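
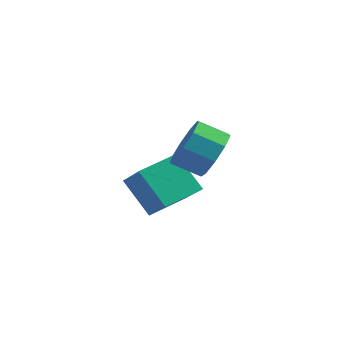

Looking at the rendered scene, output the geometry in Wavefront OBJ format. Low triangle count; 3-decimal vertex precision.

v -3.636 0.441 -2.249
v -2.53 -0.446 -0.97
v -2.809 1.958 -1.913
v -1.703 1.071 -0.633
v -2.357 0.049 -3.627
v -1.251 -0.838 -2.347
v -1.53 1.566 -3.29
v -0.424 0.679 -2.011
v 0.802 -0.955 1
v 1.358 -1.428 1.822
v 0.255 -1.719 2.402
v -0.302 -1.245 1.58
v 1.246 -0.7 1.974
v 0.142 -0.991 2.553
v 0.926 -0.091 1.67
v -0.178 -0.382 2.249
v 0.547 0.114 1.052
v -0.556 -0.177 1.632
v 0.288 -0.181 0.411
v -0.815 -0.472 0.99
v 0.269 -0.838 0.045
v -0.834 -1.129 0.624
v 0.5 -1.55 0.126
v -0.604 -1.841 0.706
v 0.871 -1.983 0.616
v -0.232 -2.274 1.196
v 1.21 -1.935 1.286
v 0.107 -2.226 1.866
f 2 4 1
f 5 2 1
f 1 4 3
f 3 5 1
f 2 8 4
f 6 2 5
f 6 8 2
f 4 8 3
f 7 5 3
f 3 8 7
f 7 6 5
f 8 6 7
f 10 9 13
f 10 13 11
f 11 13 14
f 11 14 12
f 13 9 15
f 13 15 14
f 14 15 16
f 14 16 12
f 15 9 17
f 15 17 16
f 16 17 18
f 16 18 12
f 17 9 19
f 17 19 18
f 18 19 20
f 18 20 12
f 19 9 21
f 19 21 20
f 20 21 22
f 20 22 12
f 21 9 23
f 21 23 22
f 22 23 24
f 22 24 12
f 23 9 25
f 23 25 24
f 24 25 26
f 24 26 12
f 25 9 27
f 25 27 26
f 26 27 28
f 26 28 12
f 27 9 10
f 27 10 28
f 28 10 11
f 28 11 12



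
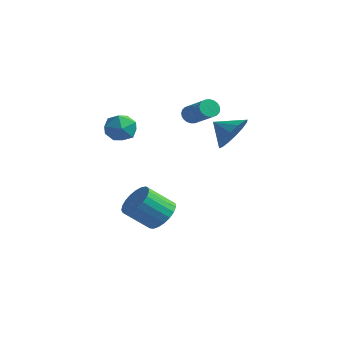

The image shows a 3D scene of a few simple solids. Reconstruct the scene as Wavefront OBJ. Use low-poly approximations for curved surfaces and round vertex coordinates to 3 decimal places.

v -1.549 -1.071 -4.163
v -1.156 -0.58 -3.451
v -1.937 -1.558 -2.345
v -2.331 -2.049 -3.057
v -1.491 -0.381 -3.512
v -2.273 -1.359 -2.406
v -1.837 -0.302 -3.686
v -2.619 -1.279 -2.58
v -2.133 -0.355 -3.942
v -2.914 -1.332 -2.836
v -2.328 -0.532 -4.237
v -3.109 -1.51 -3.131
v -2.388 -0.803 -4.518
v -3.17 -1.78 -3.412
v -2.304 -1.119 -4.738
v -3.085 -2.097 -3.633
v -2.088 -1.428 -4.859
v -2.87 -2.405 -3.753
v -1.78 -1.675 -4.859
v -2.561 -2.652 -3.753
v -1.432 -1.817 -4.739
v -2.213 -2.795 -3.633
v -1.104 -1.831 -4.519
v -1.885 -2.808 -3.413
v -0.853 -1.713 -4.238
v -1.634 -2.69 -3.132
v -0.722 -1.484 -3.944
v -1.504 -2.462 -2.838
v -0.735 -1.184 -3.687
v -1.516 -2.161 -2.581
v -0.888 -0.864 -3.513
v -1.67 -1.842 -2.407
v -1.681 -2.673 1.777
v -1.3 -3.127 2.432
v -2.62 -3.733 1.588
v -2.239 -4.187 2.243
v -2.692 -3.451 2.422
v -2.112 -2.795 2.539
v -1.808 -4.065 1.481
v -1.228 -3.409 1.598
v -1.379 -3.987 2.249
v -1.925 -3.608 2.83
v -1.995 -3.252 1.19
v -2.541 -2.873 1.771
v -2.52 2.237 1.118
v -2.33 1.972 0.675
v -0.871 1.538 1.558
v -1.06 1.803 2.002
v -2.252 2.169 0.643
v -0.793 1.735 1.526
v -2.215 2.377 0.683
v -0.755 1.943 1.566
v -2.224 2.563 0.789
v -0.764 2.129 1.672
v -2.278 2.699 0.945
v -0.818 2.266 1.829
v -2.369 2.766 1.128
v -0.909 2.332 2.011
v -2.482 2.751 1.309
v -1.023 2.318 2.193
v -2.602 2.659 1.462
v -1.143 2.225 2.345
v -2.709 2.502 1.562
v -1.25 2.068 2.445
v -2.787 2.305 1.594
v -1.328 1.871 2.477
v -2.825 2.097 1.554
v -1.365 1.663 2.437
v -2.816 1.911 1.448
v -1.356 1.477 2.331
v -2.762 1.774 1.291
v -1.302 1.341 2.175
v -2.671 1.708 1.109
v -1.211 1.274 1.992
v -2.557 1.722 0.927
v -1.098 1.289 1.811
v -2.437 1.815 0.775
v -0.978 1.381 1.658
v 0.574 1.512 0.817
v 1.073 0.68 1.267
v -0.414 1.248 1.423
v 1.169 1.105 1.608
v 1.105 1.64 1.737
v 0.899 2.141 1.62
v 0.606 2.473 1.287
v 0.305 2.548 0.828
v 0.075 2.345 0.367
v -0.02 1.919 0.025
v 0.044 1.385 -0.104
v 0.25 0.884 0.014
v 0.543 0.552 0.346
v 0.844 0.477 0.805
f 2 1 5
f 2 5 3
f 3 5 6
f 3 6 4
f 5 1 7
f 5 7 6
f 6 7 8
f 6 8 4
f 7 1 9
f 7 9 8
f 8 9 10
f 8 10 4
f 9 1 11
f 9 11 10
f 10 11 12
f 10 12 4
f 11 1 13
f 11 13 12
f 12 13 14
f 12 14 4
f 13 1 15
f 13 15 14
f 14 15 16
f 14 16 4
f 15 1 17
f 15 17 16
f 16 17 18
f 16 18 4
f 17 1 19
f 17 19 18
f 18 19 20
f 18 20 4
f 19 1 21
f 19 21 20
f 20 21 22
f 20 22 4
f 21 1 23
f 21 23 22
f 22 23 24
f 22 24 4
f 23 1 25
f 23 25 24
f 24 25 26
f 24 26 4
f 25 1 27
f 25 27 26
f 26 27 28
f 26 28 4
f 27 1 29
f 27 29 28
f 28 29 30
f 28 30 4
f 29 1 31
f 29 31 30
f 30 31 32
f 30 32 4
f 31 1 2
f 31 2 32
f 32 2 3
f 32 3 4
f 33 44 38
f 33 38 34
f 33 34 40
f 33 40 43
f 33 43 44
f 34 38 42
f 38 44 37
f 44 43 35
f 43 40 39
f 40 34 41
f 36 42 37
f 36 37 35
f 36 35 39
f 36 39 41
f 36 41 42
f 37 42 38
f 35 37 44
f 39 35 43
f 41 39 40
f 42 41 34
f 46 45 49
f 46 49 47
f 47 49 50
f 47 50 48
f 49 45 51
f 49 51 50
f 50 51 52
f 50 52 48
f 51 45 53
f 51 53 52
f 52 53 54
f 52 54 48
f 53 45 55
f 53 55 54
f 54 55 56
f 54 56 48
f 55 45 57
f 55 57 56
f 56 57 58
f 56 58 48
f 57 45 59
f 57 59 58
f 58 59 60
f 58 60 48
f 59 45 61
f 59 61 60
f 60 61 62
f 60 62 48
f 61 45 63
f 61 63 62
f 62 63 64
f 62 64 48
f 63 45 65
f 63 65 64
f 64 65 66
f 64 66 48
f 65 45 67
f 65 67 66
f 66 67 68
f 66 68 48
f 67 45 69
f 67 69 68
f 68 69 70
f 68 70 48
f 69 45 71
f 69 71 70
f 70 71 72
f 70 72 48
f 71 45 73
f 71 73 72
f 72 73 74
f 72 74 48
f 73 45 75
f 73 75 74
f 74 75 76
f 74 76 48
f 75 45 77
f 75 77 76
f 76 77 78
f 76 78 48
f 77 45 46
f 77 46 78
f 78 46 47
f 78 47 48
f 80 79 82
f 80 82 81
f 82 79 83
f 82 83 81
f 83 79 84
f 83 84 81
f 84 79 85
f 84 85 81
f 85 79 86
f 85 86 81
f 86 79 87
f 86 87 81
f 87 79 88
f 87 88 81
f 88 79 89
f 88 89 81
f 89 79 90
f 89 90 81
f 90 79 91
f 90 91 81
f 91 79 92
f 91 92 81
f 92 79 80
f 92 80 81



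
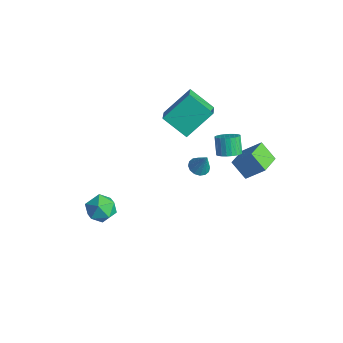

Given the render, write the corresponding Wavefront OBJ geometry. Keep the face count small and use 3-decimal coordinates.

v 3.286 1.673 3.408
v 3.852 1.969 3.67
v 3.279 2.264 4.574
v 2.714 1.967 4.312
v 3.743 2.174 3.534
v 3.17 2.469 4.438
v 3.565 2.303 3.379
v 2.992 2.598 4.282
v 3.344 2.336 3.228
v 2.771 2.631 4.132
v 3.115 2.268 3.105
v 2.542 2.563 4.009
v 2.911 2.109 3.028
v 2.338 2.404 3.932
v 2.765 1.884 3.009
v 2.192 2.179 3.912
v 2.698 1.626 3.05
v 2.125 1.921 3.954
v 2.721 1.376 3.146
v 2.148 1.671 4.05
v 2.83 1.171 3.282
v 2.257 1.466 4.186
v 3.008 1.042 3.438
v 2.435 1.337 4.341
v 3.229 1.009 3.588
v 2.656 1.304 4.492
v 3.458 1.077 3.711
v 2.885 1.372 4.615
v 3.662 1.236 3.788
v 3.089 1.531 4.692
v 3.808 1.461 3.808
v 3.235 1.756 4.711
v 3.875 1.719 3.766
v 3.302 2.014 4.67
v -1.834 2.632 0.53
v -3.143 1.948 1.541
v -1.638 4.279 1.899
v -2.947 3.595 2.91
v -0.753 1.805 1.37
v -2.062 1.121 2.381
v -0.557 3.452 2.739
v -1.866 2.768 3.75
v 0.345 1.864 -0.451
v 0.659 1.322 -0.519
v 0.875 2.016 0.771
v 0.86 1.551 -0.635
v 0.923 1.864 -0.701
v 0.832 2.177 -0.7
v 0.61 2.406 -0.633
v 0.317 2.49 -0.516
v 0.032 2.407 -0.382
v -0.169 2.178 -0.267
v -0.233 1.865 -0.2
v -0.141 1.552 -0.201
v 0.08 1.322 -0.269
v 0.373 1.238 -0.385
v -1.846 -2.515 -2.632
v -1.042 -2.799 -2.132
v -1.938 -3.961 -3.308
v -1.134 -4.245 -2.808
v -1.981 -4.079 -2.327
v -1.925 -3.185 -1.91
v -1.055 -3.575 -3.53
v -0.999 -2.681 -3.113
v -0.554 -3.454 -2.687
v -1.126 -3.766 -1.944
v -1.854 -2.994 -3.496
v -2.426 -3.306 -2.753
v 2.349 2.556 1.285
v 3.123 3.264 2.3
v 1.64 3.791 0.963
v 2.415 4.5 1.978
v 3.245 2.84 0.402
v 4.02 3.549 1.417
v 2.537 4.076 0.08
v 3.311 4.784 1.095
f 2 1 5
f 2 5 3
f 3 5 6
f 3 6 4
f 5 1 7
f 5 7 6
f 6 7 8
f 6 8 4
f 7 1 9
f 7 9 8
f 8 9 10
f 8 10 4
f 9 1 11
f 9 11 10
f 10 11 12
f 10 12 4
f 11 1 13
f 11 13 12
f 12 13 14
f 12 14 4
f 13 1 15
f 13 15 14
f 14 15 16
f 14 16 4
f 15 1 17
f 15 17 16
f 16 17 18
f 16 18 4
f 17 1 19
f 17 19 18
f 18 19 20
f 18 20 4
f 19 1 21
f 19 21 20
f 20 21 22
f 20 22 4
f 21 1 23
f 21 23 22
f 22 23 24
f 22 24 4
f 23 1 25
f 23 25 24
f 24 25 26
f 24 26 4
f 25 1 27
f 25 27 26
f 26 27 28
f 26 28 4
f 27 1 29
f 27 29 28
f 28 29 30
f 28 30 4
f 29 1 31
f 29 31 30
f 30 31 32
f 30 32 4
f 31 1 33
f 31 33 32
f 32 33 34
f 32 34 4
f 33 1 2
f 33 2 34
f 34 2 3
f 34 3 4
f 36 38 35
f 39 36 35
f 35 38 37
f 37 39 35
f 36 42 38
f 40 36 39
f 40 42 36
f 38 42 37
f 41 39 37
f 37 42 41
f 41 40 39
f 42 40 41
f 44 43 46
f 44 46 45
f 46 43 47
f 46 47 45
f 47 43 48
f 47 48 45
f 48 43 49
f 48 49 45
f 49 43 50
f 49 50 45
f 50 43 51
f 50 51 45
f 51 43 52
f 51 52 45
f 52 43 53
f 52 53 45
f 53 43 54
f 53 54 45
f 54 43 55
f 54 55 45
f 55 43 56
f 55 56 45
f 56 43 44
f 56 44 45
f 57 68 62
f 57 62 58
f 57 58 64
f 57 64 67
f 57 67 68
f 58 62 66
f 62 68 61
f 68 67 59
f 67 64 63
f 64 58 65
f 60 66 61
f 60 61 59
f 60 59 63
f 60 63 65
f 60 65 66
f 61 66 62
f 59 61 68
f 63 59 67
f 65 63 64
f 66 65 58
f 70 72 69
f 73 70 69
f 69 72 71
f 71 73 69
f 70 76 72
f 74 70 73
f 74 76 70
f 72 76 71
f 75 73 71
f 71 76 75
f 75 74 73
f 76 74 75



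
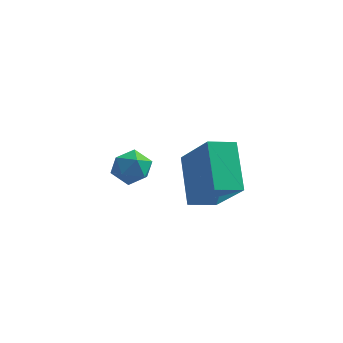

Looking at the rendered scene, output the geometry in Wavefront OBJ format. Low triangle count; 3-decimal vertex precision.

v -2.657 0.131 0.074
v -2.284 0.517 0.562
v -2.496 -0.837 0.718
v -2.123 -0.451 1.206
v -2.837 -0.348 1.131
v -2.937 0.25 0.733
v -1.843 -0.57 0.547
v -1.943 0.028 0.149
v -1.781 0.084 0.855
v -2.396 0.221 1.215
v -2.384 -0.541 0.065
v -2.999 -0.404 0.425
v 1.271 -4.227 2.997
v 0.739 -2.964 4.132
v 0.261 -3.392 1.594
v -0.271 -2.128 2.73
v 2.011 -3.712 2.77
v 1.479 -2.448 3.906
v 1.001 -2.876 1.368
v 0.469 -1.613 2.503
f 1 12 6
f 1 6 2
f 1 2 8
f 1 8 11
f 1 11 12
f 2 6 10
f 6 12 5
f 12 11 3
f 11 8 7
f 8 2 9
f 4 10 5
f 4 5 3
f 4 3 7
f 4 7 9
f 4 9 10
f 5 10 6
f 3 5 12
f 7 3 11
f 9 7 8
f 10 9 2
f 14 16 13
f 17 14 13
f 13 16 15
f 15 17 13
f 14 20 16
f 18 14 17
f 18 20 14
f 16 20 15
f 19 17 15
f 15 20 19
f 19 18 17
f 20 18 19



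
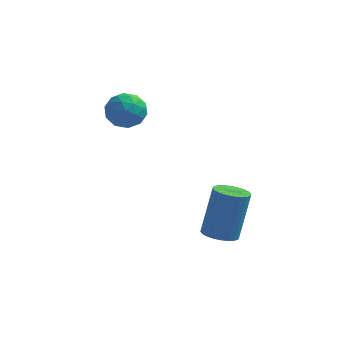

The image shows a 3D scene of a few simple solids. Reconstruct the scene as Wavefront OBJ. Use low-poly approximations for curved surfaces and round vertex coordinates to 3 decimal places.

v 1.966 -1.184 -1.997
v 2.429 -1.76 -1.873
v 2.738 -1.072 0.162
v 2.274 -0.496 0.037
v 2.616 -1.557 -1.97
v 2.925 -0.868 0.065
v 2.704 -1.297 -2.071
v 3.012 -0.608 -0.037
v 2.679 -1.019 -2.161
v 2.987 -0.331 -0.127
v 2.545 -0.767 -2.226
v 2.854 -0.079 -0.192
v 2.324 -0.579 -2.257
v 2.632 0.11 -0.222
v 2.048 -0.482 -2.247
v 2.356 0.207 -0.213
v 1.759 -0.493 -2.2
v 2.068 0.196 -0.166
v 1.502 -0.608 -2.122
v 1.811 0.08 -0.087
v 1.315 -0.812 -2.025
v 1.624 -0.123 0.01
v 1.228 -1.072 -1.923
v 1.536 -0.383 0.111
v 1.253 -1.349 -1.833
v 1.561 -0.661 0.201
v 1.386 -1.601 -1.768
v 1.695 -0.913 0.266
v 1.608 -1.79 -1.738
v 1.916 -1.101 0.297
v 1.884 -1.887 -1.747
v 2.192 -1.198 0.287
v 2.172 -1.876 -1.794
v 2.481 -1.187 0.24
v -2.826 0.865 3.395
v -2.096 1.242 3.689
v -2.064 -0.202 2.871
v -1.334 0.175 3.165
v -1.911 -0.157 3.729
v -2.382 0.502 4.053
v -1.778 0.538 2.507
v -2.249 1.197 2.831
v -1.448 1.04 3.14
v -1.53 0.611 3.895
v -2.63 0.429 2.665
v -2.712 0 3.42
v -2.528 1.147 3.588
v -1.632 -0.107 2.972
v -1.971 -0.302 3.304
v -1.542 -0.081 3.476
v -2.696 0.712 3.802
v -2.267 0.934 3.975
v -2.158 0.112 3.998
v -1.893 0.106 2.585
v -1.464 0.328 2.758
v -2.618 1.121 3.084
v -2.189 1.342 3.256
v -2.002 0.928 2.562
v -1.718 1.25 3.438
v -1.27 0.623 3.13
v -1.531 0.836 2.743
v -1.808 1.224 2.934
v -1.766 0.998 3.882
v -1.318 0.371 3.574
v -1.657 0.175 3.906
v -1.934 0.563 4.096
v -1.386 0.879 3.559
v -2.842 0.669 2.986
v -2.394 0.042 2.678
v -2.226 0.477 2.464
v -2.503 0.865 2.654
v -2.89 0.417 3.43
v -2.442 -0.21 3.122
v -2.352 -0.184 3.626
v -2.629 0.204 3.817
v -2.774 0.161 3.001
f 2 1 5
f 2 5 3
f 3 5 6
f 3 6 4
f 5 1 7
f 5 7 6
f 6 7 8
f 6 8 4
f 7 1 9
f 7 9 8
f 8 9 10
f 8 10 4
f 9 1 11
f 9 11 10
f 10 11 12
f 10 12 4
f 11 1 13
f 11 13 12
f 12 13 14
f 12 14 4
f 13 1 15
f 13 15 14
f 14 15 16
f 14 16 4
f 15 1 17
f 15 17 16
f 16 17 18
f 16 18 4
f 17 1 19
f 17 19 18
f 18 19 20
f 18 20 4
f 19 1 21
f 19 21 20
f 20 21 22
f 20 22 4
f 21 1 23
f 21 23 22
f 22 23 24
f 22 24 4
f 23 1 25
f 23 25 24
f 24 25 26
f 24 26 4
f 25 1 27
f 25 27 26
f 26 27 28
f 26 28 4
f 27 1 29
f 27 29 28
f 28 29 30
f 28 30 4
f 29 1 31
f 29 31 30
f 30 31 32
f 30 32 4
f 31 1 33
f 31 33 32
f 32 33 34
f 32 34 4
f 33 1 2
f 33 2 34
f 34 2 3
f 34 3 4
f 35 72 51
f 72 46 75
f 51 75 40
f 72 75 51
f 35 51 47
f 51 40 52
f 47 52 36
f 51 52 47
f 35 47 56
f 47 36 57
f 56 57 42
f 47 57 56
f 35 56 68
f 56 42 71
f 68 71 45
f 56 71 68
f 35 68 72
f 68 45 76
f 72 76 46
f 68 76 72
f 36 52 63
f 52 40 66
f 63 66 44
f 52 66 63
f 40 75 53
f 75 46 74
f 53 74 39
f 75 74 53
f 46 76 73
f 76 45 69
f 73 69 37
f 76 69 73
f 45 71 70
f 71 42 58
f 70 58 41
f 71 58 70
f 42 57 62
f 57 36 59
f 62 59 43
f 57 59 62
f 38 64 50
f 64 44 65
f 50 65 39
f 64 65 50
f 38 50 48
f 50 39 49
f 48 49 37
f 50 49 48
f 38 48 55
f 48 37 54
f 55 54 41
f 48 54 55
f 38 55 60
f 55 41 61
f 60 61 43
f 55 61 60
f 38 60 64
f 60 43 67
f 64 67 44
f 60 67 64
f 39 65 53
f 65 44 66
f 53 66 40
f 65 66 53
f 37 49 73
f 49 39 74
f 73 74 46
f 49 74 73
f 41 54 70
f 54 37 69
f 70 69 45
f 54 69 70
f 43 61 62
f 61 41 58
f 62 58 42
f 61 58 62
f 44 67 63
f 67 43 59
f 63 59 36
f 67 59 63



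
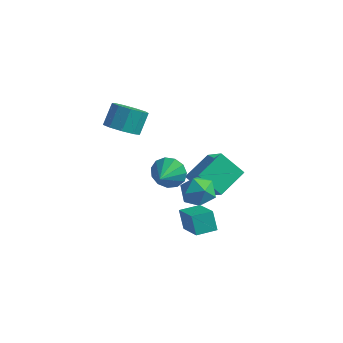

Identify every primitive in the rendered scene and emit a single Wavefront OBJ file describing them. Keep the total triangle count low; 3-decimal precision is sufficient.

v -1.712 -0.787 2.016
v -0.807 -1.079 2.251
v -0.802 -0.205 3.319
v -1.708 0.087 3.084
v -0.778 -0.561 1.827
v -0.773 0.313 2.895
v -1.186 -0.148 1.491
v -1.181 0.726 2.559
v -1.841 -0.034 1.401
v -1.836 0.839 2.469
v -2.435 -0.273 1.599
v -2.43 0.601 2.667
v -2.691 -0.752 1.992
v -2.687 0.122 3.06
v -2.49 -1.247 2.396
v -2.485 -0.373 3.464
v -1.924 -1.527 2.622
v -1.919 -0.653 3.69
v -1.26 -1.461 2.565
v -1.255 -0.587 3.633
v 2.109 0.167 -0.833
v 3.066 -0.002 -0.561
v 2.134 -1.178 -1.759
v 3.091 -1.347 -1.487
v 2.349 -1.448 -0.81
v 2.333 -0.616 -0.238
v 2.867 -0.564 -2.082
v 2.851 0.268 -1.51
v 3.534 -0.454 -1.333
v 3.214 -1 -0.547
v 1.986 -0.18 -1.773
v 1.666 -0.726 -0.987
v 3.997 -3.246 -1.902
v 3.548 -2.922 -0.894
v 2.705 -2.223 -2.807
v 2.257 -1.898 -1.799
v 4.683 -2.362 -1.881
v 4.235 -2.037 -0.873
v 3.392 -1.338 -2.786
v 2.943 -1.014 -1.778
v 2.309 -2.987 2
v 2.909 -2.625 2.595
v 2.531 -4.213 2.52
v 2.446 -2.61 2.827
v 1.939 -2.715 2.797
v 1.55 -2.907 2.513
v 1.401 -3.124 2.067
v 1.541 -3.297 1.599
v 1.924 -3.373 1.258
v 2.43 -3.325 1.153
v 2.897 -3.171 1.316
v 3.177 -2.958 1.697
v 3.181 -2.755 2.174
v 0.172 2.363 -3.301
v 1.44 1.492 -1.992
v 0.583 4.04 -2.583
v 1.851 3.168 -1.274
v 1.449 2.532 -4.426
v 2.717 1.66 -3.117
v 1.86 4.208 -3.708
v 3.128 3.337 -2.399
f 2 1 5
f 2 5 3
f 3 5 6
f 3 6 4
f 5 1 7
f 5 7 6
f 6 7 8
f 6 8 4
f 7 1 9
f 7 9 8
f 8 9 10
f 8 10 4
f 9 1 11
f 9 11 10
f 10 11 12
f 10 12 4
f 11 1 13
f 11 13 12
f 12 13 14
f 12 14 4
f 13 1 15
f 13 15 14
f 14 15 16
f 14 16 4
f 15 1 17
f 15 17 16
f 16 17 18
f 16 18 4
f 17 1 19
f 17 19 18
f 18 19 20
f 18 20 4
f 19 1 2
f 19 2 20
f 20 2 3
f 20 3 4
f 21 32 26
f 21 26 22
f 21 22 28
f 21 28 31
f 21 31 32
f 22 26 30
f 26 32 25
f 32 31 23
f 31 28 27
f 28 22 29
f 24 30 25
f 24 25 23
f 24 23 27
f 24 27 29
f 24 29 30
f 25 30 26
f 23 25 32
f 27 23 31
f 29 27 28
f 30 29 22
f 34 36 33
f 37 34 33
f 33 36 35
f 35 37 33
f 34 40 36
f 38 34 37
f 38 40 34
f 36 40 35
f 39 37 35
f 35 40 39
f 39 38 37
f 40 38 39
f 42 41 44
f 42 44 43
f 44 41 45
f 44 45 43
f 45 41 46
f 45 46 43
f 46 41 47
f 46 47 43
f 47 41 48
f 47 48 43
f 48 41 49
f 48 49 43
f 49 41 50
f 49 50 43
f 50 41 51
f 50 51 43
f 51 41 52
f 51 52 43
f 52 41 53
f 52 53 43
f 53 41 42
f 53 42 43
f 55 57 54
f 58 55 54
f 54 57 56
f 56 58 54
f 55 61 57
f 59 55 58
f 59 61 55
f 57 61 56
f 60 58 56
f 56 61 60
f 60 59 58
f 61 59 60



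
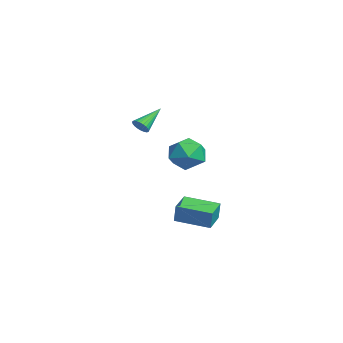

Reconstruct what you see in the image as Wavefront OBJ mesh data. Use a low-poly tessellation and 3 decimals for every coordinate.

v 1.109 2.684 0.666
v 1.962 3.045 -0.145
v 2.538 1.955 1.845
v 3.391 2.316 1.034
v 2.759 3.154 1.676
v 1.876 3.604 0.948
v 2.624 1.396 0.752
v 1.741 1.846 0.024
v 2.898 2.248 -0.091
v 2.981 3.335 0.48
v 1.519 1.665 1.22
v 1.602 2.752 1.791
v 1.652 1.909 -4.4
v 1.887 1.951 -3.213
v 0.447 2.669 -4.188
v 0.682 2.711 -3.001
v 2.738 3.709 -4.679
v 2.973 3.751 -3.492
v 1.533 4.469 -4.467
v 1.768 4.511 -3.28
v 3.284 -0.284 3.467
v 3.638 0.093 3.253
v 2.516 0.984 4.433
v 3.474 0.103 3.11
v 3.281 0.054 3.02
v 3.088 -0.047 2.999
v 2.925 -0.183 3.049
v 2.816 -0.335 3.162
v 2.779 -0.48 3.322
v 2.819 -0.594 3.504
v 2.929 -0.662 3.68
v 3.093 -0.672 3.824
v 3.287 -0.623 3.913
v 3.48 -0.522 3.934
v 3.643 -0.386 3.885
v 3.751 -0.234 3.771
v 3.788 -0.089 3.611
v 3.749 0.025 3.429
f 1 12 6
f 1 6 2
f 1 2 8
f 1 8 11
f 1 11 12
f 2 6 10
f 6 12 5
f 12 11 3
f 11 8 7
f 8 2 9
f 4 10 5
f 4 5 3
f 4 3 7
f 4 7 9
f 4 9 10
f 5 10 6
f 3 5 12
f 7 3 11
f 9 7 8
f 10 9 2
f 14 16 13
f 17 14 13
f 13 16 15
f 15 17 13
f 14 20 16
f 18 14 17
f 18 20 14
f 16 20 15
f 19 17 15
f 15 20 19
f 19 18 17
f 20 18 19
f 22 21 24
f 22 24 23
f 24 21 25
f 24 25 23
f 25 21 26
f 25 26 23
f 26 21 27
f 26 27 23
f 27 21 28
f 27 28 23
f 28 21 29
f 28 29 23
f 29 21 30
f 29 30 23
f 30 21 31
f 30 31 23
f 31 21 32
f 31 32 23
f 32 21 33
f 32 33 23
f 33 21 34
f 33 34 23
f 34 21 35
f 34 35 23
f 35 21 36
f 35 36 23
f 36 21 37
f 36 37 23
f 37 21 38
f 37 38 23
f 38 21 22
f 38 22 23



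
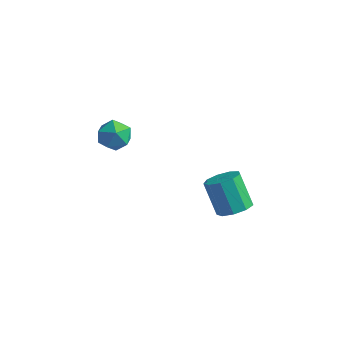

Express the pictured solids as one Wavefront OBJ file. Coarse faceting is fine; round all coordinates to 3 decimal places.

v -4.225 -0.43 4.012
v -3.799 -0.311 3.334
v -3.201 -1.049 4.546
v -2.775 -0.93 3.868
v -2.964 -0.302 4.343
v -3.597 0.08 4.013
v -3.403 -1.44 3.867
v -4.036 -1.058 3.537
v -3.291 -0.935 3.244
v -3.02 -0.232 3.538
v -3.98 -1.128 4.342
v -3.709 -0.425 4.636
v 1.799 -0.414 1.335
v 2.386 -0.647 1.792
v 1.568 -0.22 3.062
v 0.981 0.014 2.605
v 2.45 -0.134 1.661
v 1.632 0.293 2.931
v 2.21 0.248 1.377
v 1.392 0.675 2.647
v 1.777 0.321 1.074
v 0.959 0.748 2.344
v 1.355 0.05 0.893
v 0.536 0.477 2.163
v 1.14 -0.438 0.919
v 0.322 -0.011 2.189
v 1.234 -0.914 1.139
v 0.416 -0.487 2.409
v 1.592 -1.157 1.452
v 0.774 -0.729 2.722
v 2.047 -1.051 1.709
v 1.229 -0.624 2.979
f 1 12 6
f 1 6 2
f 1 2 8
f 1 8 11
f 1 11 12
f 2 6 10
f 6 12 5
f 12 11 3
f 11 8 7
f 8 2 9
f 4 10 5
f 4 5 3
f 4 3 7
f 4 7 9
f 4 9 10
f 5 10 6
f 3 5 12
f 7 3 11
f 9 7 8
f 10 9 2
f 14 13 17
f 14 17 15
f 15 17 18
f 15 18 16
f 17 13 19
f 17 19 18
f 18 19 20
f 18 20 16
f 19 13 21
f 19 21 20
f 20 21 22
f 20 22 16
f 21 13 23
f 21 23 22
f 22 23 24
f 22 24 16
f 23 13 25
f 23 25 24
f 24 25 26
f 24 26 16
f 25 13 27
f 25 27 26
f 26 27 28
f 26 28 16
f 27 13 29
f 27 29 28
f 28 29 30
f 28 30 16
f 29 13 31
f 29 31 30
f 30 31 32
f 30 32 16
f 31 13 14
f 31 14 32
f 32 14 15
f 32 15 16



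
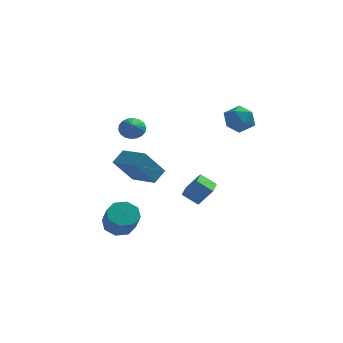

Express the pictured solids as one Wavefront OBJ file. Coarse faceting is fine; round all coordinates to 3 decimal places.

v 3.916 2.975 3.381
v 4.641 3.256 2.627
v 3.319 1.704 2.333
v 4.044 1.985 1.579
v 4.374 1.529 2.504
v 4.743 2.314 3.152
v 3.217 2.646 1.808
v 3.586 3.431 2.456
v 4.209 3.053 1.655
v 4.924 2.362 2.085
v 3.036 2.598 2.875
v 3.751 1.907 3.305
v -0.488 -0.496 -1.8
v -1.494 -1.336 -0.159
v -2.034 0.715 -2.127
v -3.039 -0.126 -0.486
v -0.021 0.286 -1.114
v -1.026 -0.555 0.527
v -1.566 1.496 -1.441
v -2.572 0.656 0.2
v -2.776 4.365 0.587
v -2.418 4.851 1.171
v -2.624 3.475 1.233
v -2.779 4.858 1.267
v -3.14 4.768 1.228
v -3.429 4.598 1.062
v -3.588 4.382 0.802
v -3.587 4.162 0.5
v -3.425 3.983 0.214
v -3.135 3.879 0.003
v -2.774 3.872 -0.093
v -2.413 3.962 -0.054
v -2.124 4.132 0.112
v -1.965 4.348 0.372
v -1.966 4.567 0.674
v -2.128 4.747 0.96
v 1.875 0.618 -3.863
v 0.902 0.624 -3.127
v 1.869 2.018 -3.881
v 0.896 2.023 -3.145
v 2.744 0.637 -2.715
v 1.771 0.642 -1.979
v 2.738 2.036 -2.733
v 1.765 2.042 -1.997
v -2.077 -3.053 -4.089
v -1.435 -3.511 -4.686
v -0.96 -4.486 -3.429
v -1.603 -4.027 -2.831
v -1.129 -2.912 -4.337
v -0.655 -3.887 -3.08
v -1.379 -2.395 -3.843
v -0.905 -3.37 -2.585
v -2.038 -2.264 -3.492
v -1.563 -3.238 -2.235
v -2.72 -2.594 -3.491
v -2.245 -3.569 -2.234
v -3.025 -3.193 -3.84
v -2.551 -4.168 -2.583
v -2.775 -3.71 -4.335
v -2.301 -4.685 -3.077
v -2.117 -3.842 -4.685
v -1.642 -4.816 -3.428
f 1 12 6
f 1 6 2
f 1 2 8
f 1 8 11
f 1 11 12
f 2 6 10
f 6 12 5
f 12 11 3
f 11 8 7
f 8 2 9
f 4 10 5
f 4 5 3
f 4 3 7
f 4 7 9
f 4 9 10
f 5 10 6
f 3 5 12
f 7 3 11
f 9 7 8
f 10 9 2
f 14 16 13
f 17 14 13
f 13 16 15
f 15 17 13
f 14 20 16
f 18 14 17
f 18 20 14
f 16 20 15
f 19 17 15
f 15 20 19
f 19 18 17
f 20 18 19
f 22 21 24
f 22 24 23
f 24 21 25
f 24 25 23
f 25 21 26
f 25 26 23
f 26 21 27
f 26 27 23
f 27 21 28
f 27 28 23
f 28 21 29
f 28 29 23
f 29 21 30
f 29 30 23
f 30 21 31
f 30 31 23
f 31 21 32
f 31 32 23
f 32 21 33
f 32 33 23
f 33 21 34
f 33 34 23
f 34 21 35
f 34 35 23
f 35 21 36
f 35 36 23
f 36 21 22
f 36 22 23
f 38 40 37
f 41 38 37
f 37 40 39
f 39 41 37
f 38 44 40
f 42 38 41
f 42 44 38
f 40 44 39
f 43 41 39
f 39 44 43
f 43 42 41
f 44 42 43
f 46 45 49
f 46 49 47
f 47 49 50
f 47 50 48
f 49 45 51
f 49 51 50
f 50 51 52
f 50 52 48
f 51 45 53
f 51 53 52
f 52 53 54
f 52 54 48
f 53 45 55
f 53 55 54
f 54 55 56
f 54 56 48
f 55 45 57
f 55 57 56
f 56 57 58
f 56 58 48
f 57 45 59
f 57 59 58
f 58 59 60
f 58 60 48
f 59 45 61
f 59 61 60
f 60 61 62
f 60 62 48
f 61 45 46
f 61 46 62
f 62 46 47
f 62 47 48



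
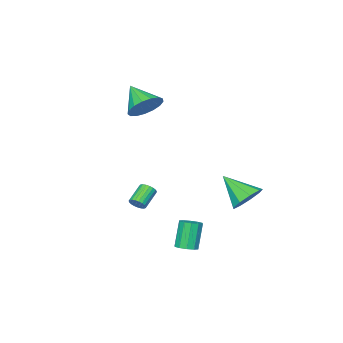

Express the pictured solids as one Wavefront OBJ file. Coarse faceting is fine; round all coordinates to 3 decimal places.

v -0.387 -0.989 -3.219
v -0.126 -0.859 -2.789
v -1.172 -1.141 -2.07
v -1.433 -1.271 -2.501
v -0.216 -0.671 -2.845
v -1.262 -0.953 -2.127
v -0.335 -0.537 -2.967
v -1.381 -0.82 -2.248
v -0.464 -0.482 -3.132
v -1.51 -0.764 -2.413
v -0.579 -0.514 -3.312
v -1.625 -0.797 -2.593
v -0.661 -0.629 -3.476
v -1.707 -0.911 -2.758
v -0.695 -0.806 -3.596
v -1.741 -1.088 -2.877
v -0.677 -1.014 -3.651
v -1.722 -1.296 -2.932
v -0.608 -1.218 -3.631
v -1.654 -1.5 -2.912
v -0.501 -1.382 -3.54
v -1.547 -1.665 -2.821
v -0.374 -1.479 -3.393
v -1.42 -1.761 -2.675
v -0.25 -1.49 -3.217
v -1.296 -1.773 -2.498
v -0.149 -1.415 -3.041
v -1.195 -1.698 -2.322
v -0.09 -1.267 -2.896
v -1.136 -1.549 -2.177
v -0.082 -1.07 -2.806
v -1.127 -1.352 -2.088
v -2.016 -2.08 3.266
v -1.351 -1.621 3.998
v -2.204 -3.54 4.354
v -1.825 -1.455 4.139
v -2.343 -1.432 4.08
v -2.785 -1.558 3.834
v -3.052 -1.803 3.459
v -3.081 -2.111 3.039
v -2.866 -2.413 2.672
v -2.456 -2.638 2.44
v -1.945 -2.735 2.398
v -1.451 -2.683 2.555
v -1.085 -2.492 2.875
v -0.933 -2.207 3.285
v -1.029 -1.892 3.69
v -3.072 4.666 -1.649
v -2.608 5.298 -0.981
v -2.768 3.114 -0.391
v -3.299 5.271 -0.847
v -3.884 4.961 -1.088
v -4.089 4.513 -1.591
v -3.819 4.136 -2.121
v -3.199 4.007 -2.431
v -2.52 4.186 -2.374
v -2.099 4.59 -1.978
v -2.134 5.029 -1.428
v 0.526 3.82 -4.285
v 1.078 3.538 -4.127
v 0.487 3.258 -2.558
v -0.066 3.54 -2.715
v 1.11 3.924 -4.046
v 0.519 3.644 -2.477
v 0.919 4.27 -4.056
v 0.328 3.99 -2.487
v 0.578 4.444 -4.153
v -0.013 4.164 -2.584
v 0.216 4.38 -4.301
v -0.375 4.1 -2.732
v -0.027 4.102 -4.442
v -0.618 3.822 -2.873
v -0.059 3.716 -4.523
v -0.65 3.436 -2.954
v 0.132 3.37 -4.513
v -0.459 3.09 -2.944
v 0.473 3.196 -4.416
v -0.118 2.916 -2.847
v 0.835 3.26 -4.268
v 0.244 2.98 -2.699
f 2 1 5
f 2 5 3
f 3 5 6
f 3 6 4
f 5 1 7
f 5 7 6
f 6 7 8
f 6 8 4
f 7 1 9
f 7 9 8
f 8 9 10
f 8 10 4
f 9 1 11
f 9 11 10
f 10 11 12
f 10 12 4
f 11 1 13
f 11 13 12
f 12 13 14
f 12 14 4
f 13 1 15
f 13 15 14
f 14 15 16
f 14 16 4
f 15 1 17
f 15 17 16
f 16 17 18
f 16 18 4
f 17 1 19
f 17 19 18
f 18 19 20
f 18 20 4
f 19 1 21
f 19 21 20
f 20 21 22
f 20 22 4
f 21 1 23
f 21 23 22
f 22 23 24
f 22 24 4
f 23 1 25
f 23 25 24
f 24 25 26
f 24 26 4
f 25 1 27
f 25 27 26
f 26 27 28
f 26 28 4
f 27 1 29
f 27 29 28
f 28 29 30
f 28 30 4
f 29 1 31
f 29 31 30
f 30 31 32
f 30 32 4
f 31 1 2
f 31 2 32
f 32 2 3
f 32 3 4
f 34 33 36
f 34 36 35
f 36 33 37
f 36 37 35
f 37 33 38
f 37 38 35
f 38 33 39
f 38 39 35
f 39 33 40
f 39 40 35
f 40 33 41
f 40 41 35
f 41 33 42
f 41 42 35
f 42 33 43
f 42 43 35
f 43 33 44
f 43 44 35
f 44 33 45
f 44 45 35
f 45 33 46
f 45 46 35
f 46 33 47
f 46 47 35
f 47 33 34
f 47 34 35
f 49 48 51
f 49 51 50
f 51 48 52
f 51 52 50
f 52 48 53
f 52 53 50
f 53 48 54
f 53 54 50
f 54 48 55
f 54 55 50
f 55 48 56
f 55 56 50
f 56 48 57
f 56 57 50
f 57 48 58
f 57 58 50
f 58 48 49
f 58 49 50
f 60 59 63
f 60 63 61
f 61 63 64
f 61 64 62
f 63 59 65
f 63 65 64
f 64 65 66
f 64 66 62
f 65 59 67
f 65 67 66
f 66 67 68
f 66 68 62
f 67 59 69
f 67 69 68
f 68 69 70
f 68 70 62
f 69 59 71
f 69 71 70
f 70 71 72
f 70 72 62
f 71 59 73
f 71 73 72
f 72 73 74
f 72 74 62
f 73 59 75
f 73 75 74
f 74 75 76
f 74 76 62
f 75 59 77
f 75 77 76
f 76 77 78
f 76 78 62
f 77 59 79
f 77 79 78
f 78 79 80
f 78 80 62
f 79 59 60
f 79 60 80
f 80 60 61
f 80 61 62



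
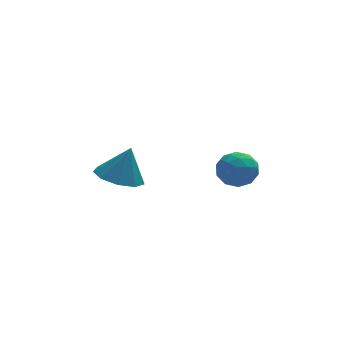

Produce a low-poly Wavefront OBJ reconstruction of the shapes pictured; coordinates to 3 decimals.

v -1.175 1.303 -1.7
v -0.637 2.102 -1.968
v -0.685 1.437 -0.32
v -1.261 2.297 -1.766
v -1.844 2.028 -1.532
v -2.115 1.419 -1.377
v -1.946 0.756 -1.373
v -1.416 0.349 -1.522
v -0.774 0.389 -1.754
v -0.32 0.856 -1.961
v -0.265 1.533 -2.045
v 3.483 1.823 -2.407
v 3.989 1.605 -1.745
v 2.571 0.835 -2.035
v 3.077 0.617 -1.373
v 2.665 1.374 -1.37
v 3.229 1.985 -1.599
v 3.331 0.455 -2.181
v 3.895 1.066 -2.41
v 3.896 0.76 -1.604
v 3.484 1.328 -1.103
v 3.076 1.112 -2.677
v 2.664 1.68 -2.176
v 3.816 1.801 -2.109
v 2.744 0.639 -1.671
v 2.502 1.084 -1.67
v 2.8 0.956 -1.28
v 3.369 2.024 -2.023
v 3.667 1.896 -1.634
v 2.889 1.76 -1.413
v 2.893 0.544 -2.146
v 3.191 0.416 -1.757
v 3.76 1.484 -2.5
v 4.058 1.356 -2.11
v 3.671 0.68 -2.367
v 4.059 1.176 -1.637
v 3.523 0.595 -1.418
v 3.672 0.5 -1.893
v 4.003 0.859 -2.028
v 3.817 1.51 -1.342
v 3.281 0.929 -1.123
v 3.039 1.374 -1.122
v 3.37 1.733 -1.257
v 3.762 1.013 -1.26
v 3.279 1.511 -2.657
v 2.743 0.93 -2.438
v 3.19 0.707 -2.523
v 3.521 1.066 -2.658
v 3.037 1.845 -2.362
v 2.501 1.264 -2.143
v 2.557 1.581 -1.752
v 2.888 1.94 -1.887
v 2.798 1.427 -2.52
f 2 1 4
f 2 4 3
f 4 1 5
f 4 5 3
f 5 1 6
f 5 6 3
f 6 1 7
f 6 7 3
f 7 1 8
f 7 8 3
f 8 1 9
f 8 9 3
f 9 1 10
f 9 10 3
f 10 1 11
f 10 11 3
f 11 1 2
f 11 2 3
f 12 49 28
f 49 23 52
f 28 52 17
f 49 52 28
f 12 28 24
f 28 17 29
f 24 29 13
f 28 29 24
f 12 24 33
f 24 13 34
f 33 34 19
f 24 34 33
f 12 33 45
f 33 19 48
f 45 48 22
f 33 48 45
f 12 45 49
f 45 22 53
f 49 53 23
f 45 53 49
f 13 29 40
f 29 17 43
f 40 43 21
f 29 43 40
f 17 52 30
f 52 23 51
f 30 51 16
f 52 51 30
f 23 53 50
f 53 22 46
f 50 46 14
f 53 46 50
f 22 48 47
f 48 19 35
f 47 35 18
f 48 35 47
f 19 34 39
f 34 13 36
f 39 36 20
f 34 36 39
f 15 41 27
f 41 21 42
f 27 42 16
f 41 42 27
f 15 27 25
f 27 16 26
f 25 26 14
f 27 26 25
f 15 25 32
f 25 14 31
f 32 31 18
f 25 31 32
f 15 32 37
f 32 18 38
f 37 38 20
f 32 38 37
f 15 37 41
f 37 20 44
f 41 44 21
f 37 44 41
f 16 42 30
f 42 21 43
f 30 43 17
f 42 43 30
f 14 26 50
f 26 16 51
f 50 51 23
f 26 51 50
f 18 31 47
f 31 14 46
f 47 46 22
f 31 46 47
f 20 38 39
f 38 18 35
f 39 35 19
f 38 35 39
f 21 44 40
f 44 20 36
f 40 36 13
f 44 36 40



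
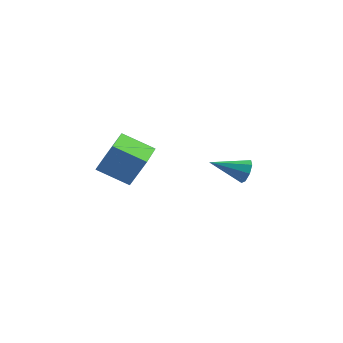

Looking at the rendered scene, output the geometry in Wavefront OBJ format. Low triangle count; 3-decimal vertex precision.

v -4.205 2.046 -1.392
v -3.363 2.278 0.362
v -4.489 3.831 -1.491
v -3.647 4.063 0.263
v -2.453 2.277 -2.263
v -1.611 2.509 -0.509
v -2.737 4.062 -2.362
v -1.895 4.294 -0.608
v 3.469 2.926 -0.252
v 3.813 2.785 0.376
v 1.831 2.154 0.472
v 3.574 3.289 0.372
v 3.273 3.581 0.002
v 3.087 3.489 -0.516
v 3.125 3.067 -0.88
v 3.364 2.562 -0.876
v 3.665 2.27 -0.507
v 3.851 2.362 0.012
f 2 4 1
f 5 2 1
f 1 4 3
f 3 5 1
f 2 8 4
f 6 2 5
f 6 8 2
f 4 8 3
f 7 5 3
f 3 8 7
f 7 6 5
f 8 6 7
f 10 9 12
f 10 12 11
f 12 9 13
f 12 13 11
f 13 9 14
f 13 14 11
f 14 9 15
f 14 15 11
f 15 9 16
f 15 16 11
f 16 9 17
f 16 17 11
f 17 9 18
f 17 18 11
f 18 9 10
f 18 10 11



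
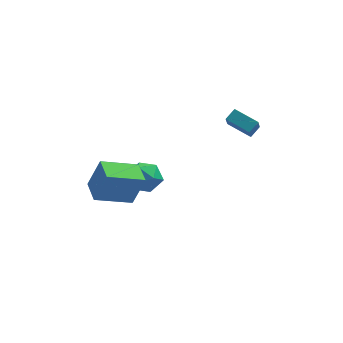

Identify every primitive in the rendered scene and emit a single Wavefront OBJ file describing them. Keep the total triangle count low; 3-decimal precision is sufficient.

v -3.946 -4.474 1.171
v -3.269 -4.427 2.967
v -4.376 -3.106 1.297
v -3.698 -3.058 3.093
v -2.022 -3.802 0.427
v -1.344 -3.754 2.223
v -2.451 -2.433 0.553
v -1.774 -2.386 2.349
v 2.762 3.93 0.911
v 2.666 3.158 1.89
v 3.239 4.45 1.368
v 3.142 3.678 2.346
v 4.058 3.162 0.434
v 3.961 2.39 1.412
v 4.534 3.682 0.89
v 4.438 2.91 1.869
v -1.038 1.426 -0.71
v -0.625 1.05 -1.663
v -2.695 1.15 -1.317
v -2.282 0.774 -2.27
v -2.156 0.186 -1.344
v -1.132 0.357 -0.968
v -2.188 1.843 -2.012
v -1.164 2.014 -1.636
v -1.336 1.308 -2.467
v -1.317 0.284 -2.054
v -2.003 1.916 -0.926
v -1.984 0.892 -0.513
f 2 4 1
f 5 2 1
f 1 4 3
f 3 5 1
f 2 8 4
f 6 2 5
f 6 8 2
f 4 8 3
f 7 5 3
f 3 8 7
f 7 6 5
f 8 6 7
f 10 12 9
f 13 10 9
f 9 12 11
f 11 13 9
f 10 16 12
f 14 10 13
f 14 16 10
f 12 16 11
f 15 13 11
f 11 16 15
f 15 14 13
f 16 14 15
f 17 28 22
f 17 22 18
f 17 18 24
f 17 24 27
f 17 27 28
f 18 22 26
f 22 28 21
f 28 27 19
f 27 24 23
f 24 18 25
f 20 26 21
f 20 21 19
f 20 19 23
f 20 23 25
f 20 25 26
f 21 26 22
f 19 21 28
f 23 19 27
f 25 23 24
f 26 25 18



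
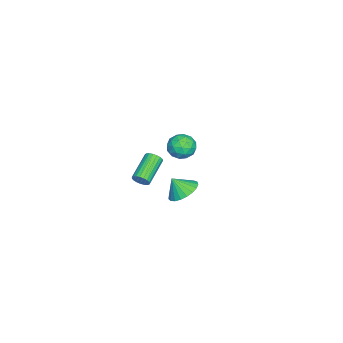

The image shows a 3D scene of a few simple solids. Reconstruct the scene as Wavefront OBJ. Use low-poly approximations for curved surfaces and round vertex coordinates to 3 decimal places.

v 3.915 2.394 -0.738
v 4.733 2.803 -0.484
v 3.945 1.766 0.178
v 4.467 3.04 -0.313
v 4.105 3.164 -0.216
v 3.71 3.156 -0.209
v 3.351 3.015 -0.293
v 3.089 2.767 -0.454
v 2.97 2.455 -0.664
v 3.014 2.132 -0.887
v 3.214 1.854 -1.084
v 3.535 1.669 -1.221
v 3.922 1.61 -1.275
v 4.308 1.686 -1.235
v 4.625 1.885 -1.11
v 4.82 2.171 -0.92
v 4.858 2.496 -0.699
v -4.394 0.537 -2.967
v -3.879 1.236 -2.648
v -3.161 -0.296 -3.132
v -2.646 0.403 -2.813
v -3.221 -0.046 -2.243
v -3.983 0.469 -2.141
v -3.057 0.471 -3.639
v -3.819 0.986 -3.537
v -3.053 1.195 -3.063
v -3.154 0.876 -2.201
v -3.886 0.064 -3.579
v -3.987 -0.255 -2.717
v -4.245 0.96 -2.794
v -2.795 -0.02 -2.986
v -3.133 -0.284 -2.652
v -2.83 0.128 -2.464
v -4.306 0.509 -2.496
v -4.003 0.92 -2.308
v -3.616 0.166 -2.07
v -3.037 0.02 -3.472
v -2.734 0.431 -3.284
v -4.21 0.812 -3.316
v -3.907 1.224 -3.128
v -3.424 0.774 -3.71
v -3.456 1.347 -2.85
v -2.732 0.857 -2.946
v -2.973 0.897 -3.432
v -3.421 1.199 -3.372
v -3.516 1.159 -2.343
v -2.791 0.669 -2.439
v -3.129 0.406 -2.104
v -3.577 0.708 -2.045
v -3.03 1.135 -2.587
v -4.249 0.271 -3.341
v -3.524 -0.219 -3.437
v -3.463 0.232 -3.735
v -3.911 0.534 -3.676
v -4.308 0.083 -2.834
v -3.584 -0.407 -2.93
v -3.619 -0.259 -2.408
v -4.067 0.043 -2.348
v -4.01 -0.195 -3.193
v 1.949 -0.472 -1.936
v 2.2 -0.243 -1.517
v 0.583 0.081 -0.724
v 0.331 -0.148 -1.144
v 2.168 -0.068 -1.653
v 0.551 0.256 -0.861
v 2.099 0.037 -1.839
v 0.481 0.362 -1.046
v 2.003 0.055 -2.041
v 0.386 0.379 -1.249
v 1.898 -0.019 -2.225
v 0.28 0.305 -1.433
v 1.802 -0.171 -2.36
v 0.184 0.153 -1.567
v 1.731 -0.375 -2.421
v 0.113 -0.051 -1.628
v 1.698 -0.596 -2.398
v 0.08 -0.272 -1.605
v 1.708 -0.795 -2.295
v 0.091 -0.471 -1.503
v 1.76 -0.939 -2.131
v 0.142 -0.615 -1.338
v 1.844 -1.002 -1.932
v 0.227 -0.678 -1.14
v 1.947 -0.973 -1.735
v 0.33 -0.649 -0.942
v 2.05 -0.858 -1.572
v 0.433 -0.534 -0.78
v 2.135 -0.676 -1.472
v 0.518 -0.351 -0.68
v 2.188 -0.458 -1.453
v 0.571 -0.134 -0.66
f 2 1 4
f 2 4 3
f 4 1 5
f 4 5 3
f 5 1 6
f 5 6 3
f 6 1 7
f 6 7 3
f 7 1 8
f 7 8 3
f 8 1 9
f 8 9 3
f 9 1 10
f 9 10 3
f 10 1 11
f 10 11 3
f 11 1 12
f 11 12 3
f 12 1 13
f 12 13 3
f 13 1 14
f 13 14 3
f 14 1 15
f 14 15 3
f 15 1 16
f 15 16 3
f 16 1 17
f 16 17 3
f 17 1 2
f 17 2 3
f 18 55 34
f 55 29 58
f 34 58 23
f 55 58 34
f 18 34 30
f 34 23 35
f 30 35 19
f 34 35 30
f 18 30 39
f 30 19 40
f 39 40 25
f 30 40 39
f 18 39 51
f 39 25 54
f 51 54 28
f 39 54 51
f 18 51 55
f 51 28 59
f 55 59 29
f 51 59 55
f 19 35 46
f 35 23 49
f 46 49 27
f 35 49 46
f 23 58 36
f 58 29 57
f 36 57 22
f 58 57 36
f 29 59 56
f 59 28 52
f 56 52 20
f 59 52 56
f 28 54 53
f 54 25 41
f 53 41 24
f 54 41 53
f 25 40 45
f 40 19 42
f 45 42 26
f 40 42 45
f 21 47 33
f 47 27 48
f 33 48 22
f 47 48 33
f 21 33 31
f 33 22 32
f 31 32 20
f 33 32 31
f 21 31 38
f 31 20 37
f 38 37 24
f 31 37 38
f 21 38 43
f 38 24 44
f 43 44 26
f 38 44 43
f 21 43 47
f 43 26 50
f 47 50 27
f 43 50 47
f 22 48 36
f 48 27 49
f 36 49 23
f 48 49 36
f 20 32 56
f 32 22 57
f 56 57 29
f 32 57 56
f 24 37 53
f 37 20 52
f 53 52 28
f 37 52 53
f 26 44 45
f 44 24 41
f 45 41 25
f 44 41 45
f 27 50 46
f 50 26 42
f 46 42 19
f 50 42 46
f 61 60 64
f 61 64 62
f 62 64 65
f 62 65 63
f 64 60 66
f 64 66 65
f 65 66 67
f 65 67 63
f 66 60 68
f 66 68 67
f 67 68 69
f 67 69 63
f 68 60 70
f 68 70 69
f 69 70 71
f 69 71 63
f 70 60 72
f 70 72 71
f 71 72 73
f 71 73 63
f 72 60 74
f 72 74 73
f 73 74 75
f 73 75 63
f 74 60 76
f 74 76 75
f 75 76 77
f 75 77 63
f 76 60 78
f 76 78 77
f 77 78 79
f 77 79 63
f 78 60 80
f 78 80 79
f 79 80 81
f 79 81 63
f 80 60 82
f 80 82 81
f 81 82 83
f 81 83 63
f 82 60 84
f 82 84 83
f 83 84 85
f 83 85 63
f 84 60 86
f 84 86 85
f 85 86 87
f 85 87 63
f 86 60 88
f 86 88 87
f 87 88 89
f 87 89 63
f 88 60 90
f 88 90 89
f 89 90 91
f 89 91 63
f 90 60 61
f 90 61 91
f 91 61 62
f 91 62 63



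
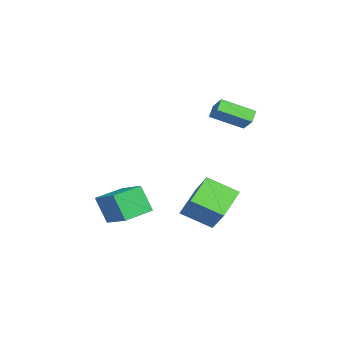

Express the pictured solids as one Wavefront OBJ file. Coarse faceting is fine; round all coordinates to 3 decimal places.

v 2.345 -0.464 -3.485
v 0.784 0.436 -2.387
v 2.679 1.291 -4.449
v 1.118 2.191 -3.351
v 3.702 0.089 -2.009
v 2.141 0.989 -0.911
v 4.036 1.844 -2.973
v 2.475 2.744 -1.875
v 0.308 1.379 3.706
v 1.087 1.789 4.461
v 0.208 3.247 2.797
v 0.987 3.657 3.552
v 0.973 1.143 3.148
v 1.752 1.553 3.903
v 0.873 3.011 2.239
v 1.652 3.421 2.994
v 2.173 -2.902 -3.491
v 1.75 -3.535 -1.849
v 3.634 -1.899 -2.728
v 3.212 -2.532 -1.086
v 3.288 -4.328 -3.754
v 2.866 -4.961 -2.112
v 4.75 -3.325 -2.991
v 4.327 -3.958 -1.349
f 2 4 1
f 5 2 1
f 1 4 3
f 3 5 1
f 2 8 4
f 6 2 5
f 6 8 2
f 4 8 3
f 7 5 3
f 3 8 7
f 7 6 5
f 8 6 7
f 10 12 9
f 13 10 9
f 9 12 11
f 11 13 9
f 10 16 12
f 14 10 13
f 14 16 10
f 12 16 11
f 15 13 11
f 11 16 15
f 15 14 13
f 16 14 15
f 18 20 17
f 21 18 17
f 17 20 19
f 19 21 17
f 18 24 20
f 22 18 21
f 22 24 18
f 20 24 19
f 23 21 19
f 19 24 23
f 23 22 21
f 24 22 23



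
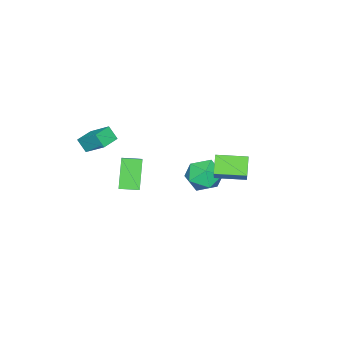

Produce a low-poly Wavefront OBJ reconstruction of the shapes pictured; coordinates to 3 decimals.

v -2.977 1.139 -3.175
v -1.911 1.309 -2.563
v -3.389 -0.449 -2.017
v -2.323 -0.279 -1.405
v -3.248 0.539 -1.279
v -2.993 1.52 -1.994
v -2.307 -0.66 -2.586
v -2.052 0.321 -3.301
v -1.497 0.197 -2.199
v -2.079 0.938 -1.391
v -3.221 -0.078 -3.189
v -3.803 0.663 -2.381
v -0.263 2.642 -0.21
v -1.07 2.213 0.701
v -1.159 4.201 -0.27
v -1.966 3.773 0.641
v 0.746 3.267 0.979
v -0.061 2.839 1.89
v -0.15 4.827 0.919
v -0.957 4.398 1.83
v -0.409 -3.928 -3.804
v -1.481 -4.471 -2.046
v -1.055 -2.932 -3.891
v -2.127 -3.475 -2.132
v 0.787 -3.065 -2.808
v -0.285 -3.608 -1.049
v 0.141 -2.069 -2.894
v -0.931 -2.612 -1.136
v 2.146 -3.342 1.688
v 2.151 -3.905 2.477
v 2.209 -2.04 2.616
v 2.215 -2.604 3.405
v 3.325 -3.376 1.655
v 3.331 -3.94 2.444
v 3.389 -2.075 2.583
v 3.394 -2.638 3.372
f 1 12 6
f 1 6 2
f 1 2 8
f 1 8 11
f 1 11 12
f 2 6 10
f 6 12 5
f 12 11 3
f 11 8 7
f 8 2 9
f 4 10 5
f 4 5 3
f 4 3 7
f 4 7 9
f 4 9 10
f 5 10 6
f 3 5 12
f 7 3 11
f 9 7 8
f 10 9 2
f 14 16 13
f 17 14 13
f 13 16 15
f 15 17 13
f 14 20 16
f 18 14 17
f 18 20 14
f 16 20 15
f 19 17 15
f 15 20 19
f 19 18 17
f 20 18 19
f 22 24 21
f 25 22 21
f 21 24 23
f 23 25 21
f 22 28 24
f 26 22 25
f 26 28 22
f 24 28 23
f 27 25 23
f 23 28 27
f 27 26 25
f 28 26 27
f 30 32 29
f 33 30 29
f 29 32 31
f 31 33 29
f 30 36 32
f 34 30 33
f 34 36 30
f 32 36 31
f 35 33 31
f 31 36 35
f 35 34 33
f 36 34 35



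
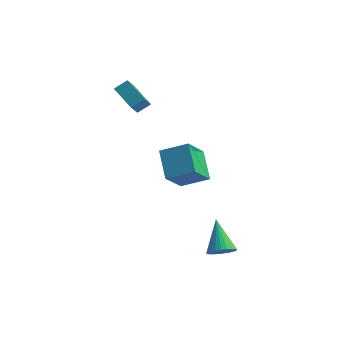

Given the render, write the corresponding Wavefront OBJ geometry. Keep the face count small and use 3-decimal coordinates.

v -4.614 1.381 3.109
v -4.637 0.458 4.107
v -4.03 1.878 3.58
v -4.053 0.955 4.579
v -3.367 0.585 2.401
v -3.39 -0.338 3.4
v -2.783 1.082 2.873
v -2.806 0.159 3.871
v -0.9 -1.95 -0.607
v -1.724 -0.591 0.489
v -0.549 -0.474 -2.173
v -1.372 0.884 -1.077
v 0.612 -1.584 0.077
v -0.211 -0.226 1.173
v 0.964 -0.109 -1.489
v 0.14 1.25 -0.393
v 3.02 -4.419 -3.633
v 3.442 -3.835 -3.979
v 2.26 -3.061 -2.267
v 3.175 -3.821 -4.141
v 2.885 -3.899 -4.225
v 2.615 -4.056 -4.219
v 2.407 -4.268 -4.124
v 2.292 -4.503 -3.954
v 2.288 -4.725 -3.735
v 2.395 -4.901 -3.5
v 2.597 -5.004 -3.286
v 2.864 -5.017 -3.124
v 3.154 -4.939 -3.04
v 3.424 -4.783 -3.046
v 3.632 -4.571 -3.141
v 3.747 -4.335 -3.311
v 3.752 -4.113 -3.53
v 3.644 -3.937 -3.765
f 2 4 1
f 5 2 1
f 1 4 3
f 3 5 1
f 2 8 4
f 6 2 5
f 6 8 2
f 4 8 3
f 7 5 3
f 3 8 7
f 7 6 5
f 8 6 7
f 10 12 9
f 13 10 9
f 9 12 11
f 11 13 9
f 10 16 12
f 14 10 13
f 14 16 10
f 12 16 11
f 15 13 11
f 11 16 15
f 15 14 13
f 16 14 15
f 18 17 20
f 18 20 19
f 20 17 21
f 20 21 19
f 21 17 22
f 21 22 19
f 22 17 23
f 22 23 19
f 23 17 24
f 23 24 19
f 24 17 25
f 24 25 19
f 25 17 26
f 25 26 19
f 26 17 27
f 26 27 19
f 27 17 28
f 27 28 19
f 28 17 29
f 28 29 19
f 29 17 30
f 29 30 19
f 30 17 31
f 30 31 19
f 31 17 32
f 31 32 19
f 32 17 33
f 32 33 19
f 33 17 34
f 33 34 19
f 34 17 18
f 34 18 19



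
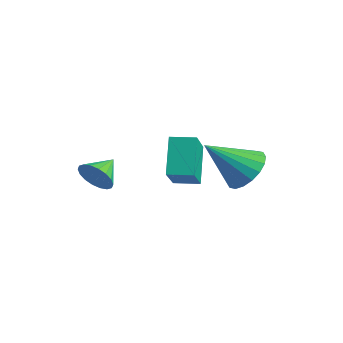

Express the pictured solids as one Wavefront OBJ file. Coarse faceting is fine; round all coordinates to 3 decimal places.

v -3.748 0.587 -3.411
v -3.325 0.445 -2.723
v -4.072 1.673 -2.989
v -3.077 0.603 -2.94
v -2.963 0.758 -3.25
v -3.004 0.878 -3.592
v -3.192 0.941 -3.898
v -3.491 0.934 -4.108
v -3.841 0.858 -4.18
v -4.172 0.728 -4.099
v -4.419 0.57 -3.882
v -4.534 0.415 -3.572
v -4.493 0.295 -3.23
v -4.305 0.232 -2.924
v -4.006 0.239 -2.714
v -3.656 0.315 -2.643
v 0.812 4.226 -2.213
v 1.729 3.738 -2.166
v 0.008 2.854 -0.767
v 1.768 4.062 -1.838
v 1.617 4.418 -1.583
v 1.307 4.736 -1.454
v 0.899 4.953 -1.475
v 0.474 5.027 -1.642
v 0.115 4.941 -1.922
v -0.105 4.714 -2.26
v -0.144 4.391 -2.589
v 0.007 4.035 -2.843
v 0.317 3.716 -2.972
v 0.725 3.499 -2.952
v 1.151 3.426 -2.785
v 1.509 3.511 -2.504
v -3.441 4.232 -2.872
v -2.399 3.081 -1.473
v -2.676 4.978 -2.829
v -1.633 3.827 -1.43
v -2.547 3.393 -4.23
v -1.504 2.242 -2.831
v -1.781 4.139 -4.187
v -0.739 2.988 -2.788
f 2 1 4
f 2 4 3
f 4 1 5
f 4 5 3
f 5 1 6
f 5 6 3
f 6 1 7
f 6 7 3
f 7 1 8
f 7 8 3
f 8 1 9
f 8 9 3
f 9 1 10
f 9 10 3
f 10 1 11
f 10 11 3
f 11 1 12
f 11 12 3
f 12 1 13
f 12 13 3
f 13 1 14
f 13 14 3
f 14 1 15
f 14 15 3
f 15 1 16
f 15 16 3
f 16 1 2
f 16 2 3
f 18 17 20
f 18 20 19
f 20 17 21
f 20 21 19
f 21 17 22
f 21 22 19
f 22 17 23
f 22 23 19
f 23 17 24
f 23 24 19
f 24 17 25
f 24 25 19
f 25 17 26
f 25 26 19
f 26 17 27
f 26 27 19
f 27 17 28
f 27 28 19
f 28 17 29
f 28 29 19
f 29 17 30
f 29 30 19
f 30 17 31
f 30 31 19
f 31 17 32
f 31 32 19
f 32 17 18
f 32 18 19
f 34 36 33
f 37 34 33
f 33 36 35
f 35 37 33
f 34 40 36
f 38 34 37
f 38 40 34
f 36 40 35
f 39 37 35
f 35 40 39
f 39 38 37
f 40 38 39



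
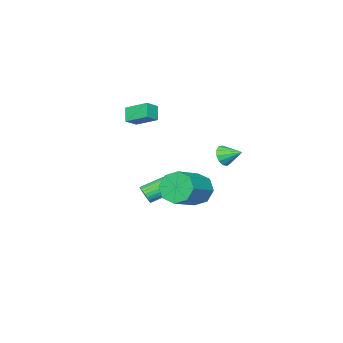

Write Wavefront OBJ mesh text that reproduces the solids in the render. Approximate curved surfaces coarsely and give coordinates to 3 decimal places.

v 2.617 -2.463 -2.884
v 2.979 -2.26 -2.423
v 1.804 -1.554 -1.814
v 1.443 -1.757 -2.276
v 3.003 -2.081 -2.584
v 1.828 -1.375 -1.975
v 2.968 -1.961 -2.791
v 1.793 -1.254 -2.182
v 2.88 -1.917 -3.012
v 1.706 -1.21 -2.403
v 2.752 -1.956 -3.214
v 1.578 -1.249 -2.605
v 2.604 -2.072 -3.365
v 1.429 -1.365 -2.756
v 2.457 -2.248 -3.443
v 1.283 -1.541 -2.834
v 2.335 -2.457 -3.437
v 1.161 -1.75 -2.828
v 2.256 -2.666 -3.346
v 1.081 -1.96 -2.737
v 2.232 -2.845 -3.185
v 1.057 -2.139 -2.576
v 2.267 -2.966 -2.978
v 1.092 -2.259 -2.369
v 2.354 -3.01 -2.757
v 1.18 -2.303 -2.148
v 2.482 -2.971 -2.555
v 1.308 -2.264 -1.946
v 2.631 -2.855 -2.404
v 1.456 -2.148 -1.795
v 2.777 -2.679 -2.326
v 1.603 -1.972 -1.717
v 2.899 -2.47 -2.332
v 1.725 -1.763 -1.723
v 1.864 -4.601 2.961
v 1.577 -3.243 3.628
v 1.082 -4.532 2.482
v 0.794 -3.174 3.149
v 2.366 -4.126 2.211
v 2.078 -2.768 2.878
v 1.583 -4.057 1.732
v 1.296 -2.699 2.399
v 2.24 0.942 -1.435
v 2.706 0.389 -2.237
v 4.586 0.624 -1.307
v 4.12 1.178 -0.505
v 2.679 1.201 -2.387
v 4.558 1.437 -1.458
v 2.394 1.862 -1.98
v 4.274 2.097 -1.05
v 2.02 1.984 -1.253
v 3.9 2.219 -0.323
v 1.774 1.496 -0.633
v 3.654 1.731 0.297
v 1.802 0.683 -0.482
v 3.681 0.919 0.447
v 2.086 0.023 -0.89
v 3.966 0.258 0.04
v 2.46 -0.099 -1.617
v 4.34 0.136 -0.687
v 2.851 3.375 2.108
v 3.285 3.239 2.626
v 2.589 4.385 2.592
v 3.493 3.423 2.355
v 3.498 3.592 2.005
v 3.297 3.693 1.688
v 2.955 3.692 1.504
v 2.579 3.591 1.511
v 2.29 3.422 1.708
v 2.179 3.237 2.032
v 2.281 3.097 2.38
v 2.565 3.045 2.641
v 2.939 3.098 2.733
f 2 1 5
f 2 5 3
f 3 5 6
f 3 6 4
f 5 1 7
f 5 7 6
f 6 7 8
f 6 8 4
f 7 1 9
f 7 9 8
f 8 9 10
f 8 10 4
f 9 1 11
f 9 11 10
f 10 11 12
f 10 12 4
f 11 1 13
f 11 13 12
f 12 13 14
f 12 14 4
f 13 1 15
f 13 15 14
f 14 15 16
f 14 16 4
f 15 1 17
f 15 17 16
f 16 17 18
f 16 18 4
f 17 1 19
f 17 19 18
f 18 19 20
f 18 20 4
f 19 1 21
f 19 21 20
f 20 21 22
f 20 22 4
f 21 1 23
f 21 23 22
f 22 23 24
f 22 24 4
f 23 1 25
f 23 25 24
f 24 25 26
f 24 26 4
f 25 1 27
f 25 27 26
f 26 27 28
f 26 28 4
f 27 1 29
f 27 29 28
f 28 29 30
f 28 30 4
f 29 1 31
f 29 31 30
f 30 31 32
f 30 32 4
f 31 1 33
f 31 33 32
f 32 33 34
f 32 34 4
f 33 1 2
f 33 2 34
f 34 2 3
f 34 3 4
f 36 38 35
f 39 36 35
f 35 38 37
f 37 39 35
f 36 42 38
f 40 36 39
f 40 42 36
f 38 42 37
f 41 39 37
f 37 42 41
f 41 40 39
f 42 40 41
f 44 43 47
f 44 47 45
f 45 47 48
f 45 48 46
f 47 43 49
f 47 49 48
f 48 49 50
f 48 50 46
f 49 43 51
f 49 51 50
f 50 51 52
f 50 52 46
f 51 43 53
f 51 53 52
f 52 53 54
f 52 54 46
f 53 43 55
f 53 55 54
f 54 55 56
f 54 56 46
f 55 43 57
f 55 57 56
f 56 57 58
f 56 58 46
f 57 43 59
f 57 59 58
f 58 59 60
f 58 60 46
f 59 43 44
f 59 44 60
f 60 44 45
f 60 45 46
f 62 61 64
f 62 64 63
f 64 61 65
f 64 65 63
f 65 61 66
f 65 66 63
f 66 61 67
f 66 67 63
f 67 61 68
f 67 68 63
f 68 61 69
f 68 69 63
f 69 61 70
f 69 70 63
f 70 61 71
f 70 71 63
f 71 61 72
f 71 72 63
f 72 61 73
f 72 73 63
f 73 61 62
f 73 62 63



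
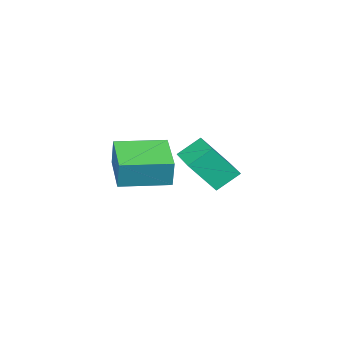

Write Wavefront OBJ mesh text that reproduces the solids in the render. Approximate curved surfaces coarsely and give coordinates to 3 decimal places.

v -0.501 1.045 2.883
v -0.366 1.302 4.119
v 0.569 2.591 2.445
v 0.704 2.847 3.681
v 1.216 -0.127 2.939
v 1.351 0.129 4.175
v 2.286 1.418 2.501
v 2.421 1.675 3.737
v -3.131 0.486 0.891
v -2.279 -0.228 2.268
v -4.038 0.91 1.672
v -3.186 0.196 3.049
v -2.094 2.224 1.151
v -1.242 1.51 2.528
v -3.001 2.648 1.932
v -2.149 1.934 3.309
f 2 4 1
f 5 2 1
f 1 4 3
f 3 5 1
f 2 8 4
f 6 2 5
f 6 8 2
f 4 8 3
f 7 5 3
f 3 8 7
f 7 6 5
f 8 6 7
f 10 12 9
f 13 10 9
f 9 12 11
f 11 13 9
f 10 16 12
f 14 10 13
f 14 16 10
f 12 16 11
f 15 13 11
f 11 16 15
f 15 14 13
f 16 14 15



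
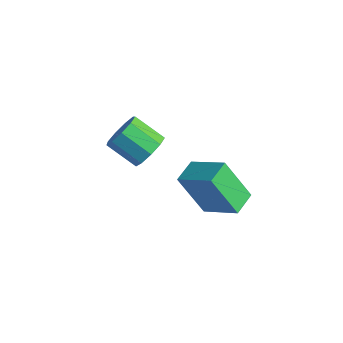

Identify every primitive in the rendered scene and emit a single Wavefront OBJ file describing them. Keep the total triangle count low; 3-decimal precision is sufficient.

v 3.725 -0.659 -1.65
v 2.828 -1.267 0.172
v 3.348 0.373 -1.491
v 2.451 -0.236 0.331
v 5.229 -0.244 -0.771
v 4.332 -0.853 1.051
v 4.852 0.787 -0.612
v 3.955 0.179 1.21
v 0.365 -0.602 -0.438
v 0.934 -1.014 0.109
v -0.256 -1.55 0.944
v -0.825 -1.138 0.398
v 0.823 -0.451 0.311
v -0.368 -0.987 1.146
v 0.497 0.042 0.162
v -0.694 -0.494 0.998
v 0.11 0.233 -0.267
v -1.081 -0.303 0.569
v -0.158 0.034 -0.776
v -1.348 -0.502 0.06
v -0.181 -0.463 -1.127
v -1.371 -0.999 -0.291
v 0.052 -1.025 -1.155
v -1.139 -1.561 -0.32
v 0.431 -1.389 -0.848
v -0.759 -1.925 -0.013
v 0.78 -1.385 -0.349
v -0.411 -1.92 0.486
f 2 4 1
f 5 2 1
f 1 4 3
f 3 5 1
f 2 8 4
f 6 2 5
f 6 8 2
f 4 8 3
f 7 5 3
f 3 8 7
f 7 6 5
f 8 6 7
f 10 9 13
f 10 13 11
f 11 13 14
f 11 14 12
f 13 9 15
f 13 15 14
f 14 15 16
f 14 16 12
f 15 9 17
f 15 17 16
f 16 17 18
f 16 18 12
f 17 9 19
f 17 19 18
f 18 19 20
f 18 20 12
f 19 9 21
f 19 21 20
f 20 21 22
f 20 22 12
f 21 9 23
f 21 23 22
f 22 23 24
f 22 24 12
f 23 9 25
f 23 25 24
f 24 25 26
f 24 26 12
f 25 9 27
f 25 27 26
f 26 27 28
f 26 28 12
f 27 9 10
f 27 10 28
f 28 10 11
f 28 11 12



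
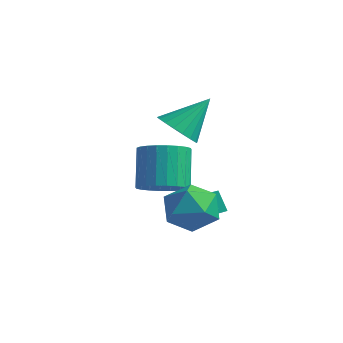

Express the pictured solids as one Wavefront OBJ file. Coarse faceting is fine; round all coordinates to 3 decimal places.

v -0.434 0.044 -1.757
v -0.997 0.169 -0.891
v 0.245 1.287 -1.495
v -0.318 1.412 -0.629
v 0.638 -0.712 -0.951
v 0.075 -0.587 -0.085
v 1.317 0.531 -0.689
v 0.754 0.656 0.177
v -1.319 -0.201 -0.076
v -0.313 -0.05 0.287
v -1.035 0.832 1.919
v -2.041 0.681 1.556
v -0.376 0.305 0.068
v -1.097 1.186 1.7
v -0.582 0.583 -0.173
v -1.303 1.464 1.459
v -0.9 0.741 -0.399
v -1.622 1.622 1.233
v -1.282 0.756 -0.576
v -2.004 1.637 1.056
v -1.67 0.625 -0.677
v -2.392 1.506 0.955
v -2.004 0.369 -0.686
v -2.726 1.25 0.946
v -2.234 0.026 -0.603
v -2.956 0.907 1.029
v -2.325 -0.352 -0.439
v -3.047 0.53 1.193
v -2.263 -0.706 -0.22
v -2.984 0.175 1.412
v -2.057 -0.984 0.021
v -2.778 -0.103 1.653
v -1.738 -1.142 0.247
v -2.46 -0.261 1.879
v -1.356 -1.157 0.424
v -2.078 -0.276 2.056
v -0.968 -1.026 0.525
v -1.69 -0.145 2.157
v -0.634 -0.77 0.534
v -1.356 0.111 2.166
v -0.404 -0.427 0.451
v -1.126 0.454 2.083
v 0.968 -0.072 -0.073
v 1.96 -0.733 -0.379
v 0.06 -1.727 0.559
v 1.052 -2.388 0.253
v 1.106 -1.6 1.196
v 1.667 -0.577 0.805
v 0.353 -1.883 -0.625
v 0.914 -0.86 -1.016
v 1.58 -1.852 -0.721
v 2.044 -1.677 0.405
v -0.024 -0.783 -0.225
v 0.44 -0.608 0.901
v -0.746 -0.043 3.255
v 0.174 -0.037 2.889
v -0.194 1.263 4.665
v -0.022 0.288 2.665
v -0.362 0.547 2.558
v -0.778 0.69 2.589
v -1.187 0.687 2.752
v -1.509 0.54 3.014
v -1.68 0.278 3.324
v -1.666 -0.048 3.62
v -1.47 -0.373 3.844
v -1.13 -0.633 3.951
v -0.715 -0.775 3.92
v -0.305 -0.773 3.757
v 0.017 -0.626 3.495
v 0.188 -0.363 3.185
f 2 4 1
f 5 2 1
f 1 4 3
f 3 5 1
f 2 8 4
f 6 2 5
f 6 8 2
f 4 8 3
f 7 5 3
f 3 8 7
f 7 6 5
f 8 6 7
f 10 9 13
f 10 13 11
f 11 13 14
f 11 14 12
f 13 9 15
f 13 15 14
f 14 15 16
f 14 16 12
f 15 9 17
f 15 17 16
f 16 17 18
f 16 18 12
f 17 9 19
f 17 19 18
f 18 19 20
f 18 20 12
f 19 9 21
f 19 21 20
f 20 21 22
f 20 22 12
f 21 9 23
f 21 23 22
f 22 23 24
f 22 24 12
f 23 9 25
f 23 25 24
f 24 25 26
f 24 26 12
f 25 9 27
f 25 27 26
f 26 27 28
f 26 28 12
f 27 9 29
f 27 29 28
f 28 29 30
f 28 30 12
f 29 9 31
f 29 31 30
f 30 31 32
f 30 32 12
f 31 9 33
f 31 33 32
f 32 33 34
f 32 34 12
f 33 9 35
f 33 35 34
f 34 35 36
f 34 36 12
f 35 9 37
f 35 37 36
f 36 37 38
f 36 38 12
f 37 9 39
f 37 39 38
f 38 39 40
f 38 40 12
f 39 9 41
f 39 41 40
f 40 41 42
f 40 42 12
f 41 9 10
f 41 10 42
f 42 10 11
f 42 11 12
f 43 54 48
f 43 48 44
f 43 44 50
f 43 50 53
f 43 53 54
f 44 48 52
f 48 54 47
f 54 53 45
f 53 50 49
f 50 44 51
f 46 52 47
f 46 47 45
f 46 45 49
f 46 49 51
f 46 51 52
f 47 52 48
f 45 47 54
f 49 45 53
f 51 49 50
f 52 51 44
f 56 55 58
f 56 58 57
f 58 55 59
f 58 59 57
f 59 55 60
f 59 60 57
f 60 55 61
f 60 61 57
f 61 55 62
f 61 62 57
f 62 55 63
f 62 63 57
f 63 55 64
f 63 64 57
f 64 55 65
f 64 65 57
f 65 55 66
f 65 66 57
f 66 55 67
f 66 67 57
f 67 55 68
f 67 68 57
f 68 55 69
f 68 69 57
f 69 55 70
f 69 70 57
f 70 55 56
f 70 56 57



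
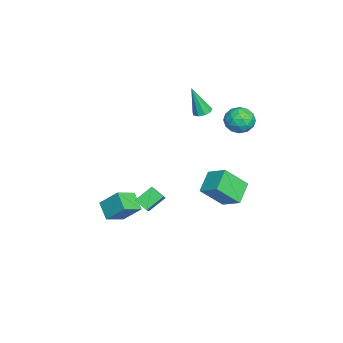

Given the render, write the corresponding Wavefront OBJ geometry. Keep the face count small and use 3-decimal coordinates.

v 1.198 -1.165 -0.428
v 2.019 -1.187 0.227
v 1.596 -0.473 -0.904
v 2.417 -0.494 -0.25
v 1.783 -2.026 -1.19
v 2.604 -2.047 -0.536
v 2.181 -1.333 -1.667
v 3.002 -1.355 -1.012
v -2.31 4.047 3.782
v -1.507 3.751 3.331
v -3.093 2.829 3.189
v -2.29 2.533 2.738
v -2.349 2.485 3.702
v -1.865 3.237 4.069
v -2.735 3.343 2.451
v -2.251 4.095 2.818
v -1.77 3.315 2.509
v -1.531 2.785 3.282
v -3.069 3.795 3.238
v -2.83 3.265 4.011
v -1.839 4.006 3.609
v -2.761 2.574 2.911
v -2.795 2.546 3.478
v -2.323 2.372 3.213
v -2.05 3.704 4.042
v -1.578 3.53 3.777
v -2.073 2.786 3.995
v -3.022 3.05 2.743
v -2.55 2.876 2.478
v -2.277 4.208 3.307
v -1.805 4.034 3.042
v -2.527 3.794 2.525
v -1.522 3.576 2.86
v -1.983 2.86 2.511
v -2.244 3.336 2.343
v -1.959 3.778 2.558
v -1.382 3.264 3.315
v -1.843 2.548 2.966
v -1.877 2.52 3.533
v -1.592 2.962 3.748
v -1.537 3.008 2.831
v -2.757 4.032 3.554
v -3.218 3.316 3.205
v -3.008 3.618 2.772
v -2.723 4.06 2.987
v -2.617 3.72 4.009
v -3.078 3.004 3.66
v -2.641 2.802 3.962
v -2.356 3.244 4.177
v -3.063 3.572 3.689
v -0.54 -4.493 -3.059
v -0.245 -3.408 -1.921
v -1.46 -3.641 -3.634
v -1.165 -2.555 -2.496
v 0.385 -3.985 -3.784
v 0.68 -2.899 -2.646
v -0.535 -3.132 -4.359
v -0.24 -2.047 -3.221
v -3.965 1.044 2.851
v -3.406 1.257 2.894
v -3.875 0.416 4.789
v -3.675 1.548 3
v -4.08 1.602 3.037
v -4.431 1.396 2.986
v -4.564 1.025 2.872
v -4.416 0.662 2.748
v -4.057 0.479 2.672
v -3.655 0.559 2.679
v -3.398 0.867 2.767
v -4.189 1.385 -2.422
v -3.466 2.436 -1.713
v -4.689 2.692 -3.851
v -3.965 3.743 -3.142
v -2.875 1.017 -3.218
v -2.151 2.068 -2.509
v -3.374 2.324 -4.647
v -2.651 3.375 -3.938
f 2 4 1
f 5 2 1
f 1 4 3
f 3 5 1
f 2 8 4
f 6 2 5
f 6 8 2
f 4 8 3
f 7 5 3
f 3 8 7
f 7 6 5
f 8 6 7
f 9 46 25
f 46 20 49
f 25 49 14
f 46 49 25
f 9 25 21
f 25 14 26
f 21 26 10
f 25 26 21
f 9 21 30
f 21 10 31
f 30 31 16
f 21 31 30
f 9 30 42
f 30 16 45
f 42 45 19
f 30 45 42
f 9 42 46
f 42 19 50
f 46 50 20
f 42 50 46
f 10 26 37
f 26 14 40
f 37 40 18
f 26 40 37
f 14 49 27
f 49 20 48
f 27 48 13
f 49 48 27
f 20 50 47
f 50 19 43
f 47 43 11
f 50 43 47
f 19 45 44
f 45 16 32
f 44 32 15
f 45 32 44
f 16 31 36
f 31 10 33
f 36 33 17
f 31 33 36
f 12 38 24
f 38 18 39
f 24 39 13
f 38 39 24
f 12 24 22
f 24 13 23
f 22 23 11
f 24 23 22
f 12 22 29
f 22 11 28
f 29 28 15
f 22 28 29
f 12 29 34
f 29 15 35
f 34 35 17
f 29 35 34
f 12 34 38
f 34 17 41
f 38 41 18
f 34 41 38
f 13 39 27
f 39 18 40
f 27 40 14
f 39 40 27
f 11 23 47
f 23 13 48
f 47 48 20
f 23 48 47
f 15 28 44
f 28 11 43
f 44 43 19
f 28 43 44
f 17 35 36
f 35 15 32
f 36 32 16
f 35 32 36
f 18 41 37
f 41 17 33
f 37 33 10
f 41 33 37
f 52 54 51
f 55 52 51
f 51 54 53
f 53 55 51
f 52 58 54
f 56 52 55
f 56 58 52
f 54 58 53
f 57 55 53
f 53 58 57
f 57 56 55
f 58 56 57
f 60 59 62
f 60 62 61
f 62 59 63
f 62 63 61
f 63 59 64
f 63 64 61
f 64 59 65
f 64 65 61
f 65 59 66
f 65 66 61
f 66 59 67
f 66 67 61
f 67 59 68
f 67 68 61
f 68 59 69
f 68 69 61
f 69 59 60
f 69 60 61
f 71 73 70
f 74 71 70
f 70 73 72
f 72 74 70
f 71 77 73
f 75 71 74
f 75 77 71
f 73 77 72
f 76 74 72
f 72 77 76
f 76 75 74
f 77 75 76



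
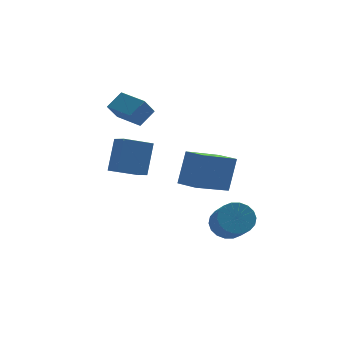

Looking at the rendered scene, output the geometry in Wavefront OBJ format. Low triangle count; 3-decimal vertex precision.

v -4.355 0.489 1.293
v -3.915 1.386 2.933
v -4.695 1.35 0.914
v -4.255 2.247 2.553
v -2.905 0.813 0.727
v -2.465 1.71 2.366
v -3.245 1.674 0.347
v -2.805 2.571 1.987
v -2.891 3.172 2.923
v -3.432 2.727 3.822
v -3.832 4.5 3.014
v -4.373 4.055 3.913
v -2.127 3.665 3.627
v -2.668 3.22 4.526
v -3.068 4.993 3.718
v -3.609 4.548 4.617
v -0.837 -0.562 0.41
v -0.347 0.051 2.184
v -1.513 0.521 0.223
v -1.023 1.133 1.998
v 0.903 0.387 -0.398
v 1.393 0.999 1.377
v 0.227 1.469 -0.584
v 0.717 2.082 1.19
v 0.605 -1.09 -1.796
v 1.217 -0.603 -1.294
v 1.388 -1.824 -0.321
v 0.775 -2.31 -0.824
v 0.856 -0.51 -1.114
v 1.027 -1.731 -0.141
v 0.445 -0.532 -1.069
v 0.616 -1.753 -0.096
v 0.066 -0.665 -1.168
v 0.237 -1.885 -0.196
v -0.207 -0.881 -1.392
v -0.036 -2.102 -0.419
v -0.319 -1.139 -1.696
v -0.148 -2.359 -0.723
v -0.248 -1.387 -2.02
v -0.077 -2.608 -1.047
v -0.008 -1.576 -2.299
v 0.163 -2.797 -1.326
v 0.353 -1.669 -2.479
v 0.524 -2.89 -1.506
v 0.764 -1.647 -2.524
v 0.935 -2.868 -1.551
v 1.143 -1.515 -2.424
v 1.314 -2.735 -1.452
v 1.416 -1.298 -2.201
v 1.587 -2.519 -1.228
v 1.528 -1.041 -1.897
v 1.699 -2.261 -0.924
v 1.457 -0.792 -1.573
v 1.628 -2.013 -0.6
f 2 4 1
f 5 2 1
f 1 4 3
f 3 5 1
f 2 8 4
f 6 2 5
f 6 8 2
f 4 8 3
f 7 5 3
f 3 8 7
f 7 6 5
f 8 6 7
f 10 12 9
f 13 10 9
f 9 12 11
f 11 13 9
f 10 16 12
f 14 10 13
f 14 16 10
f 12 16 11
f 15 13 11
f 11 16 15
f 15 14 13
f 16 14 15
f 18 20 17
f 21 18 17
f 17 20 19
f 19 21 17
f 18 24 20
f 22 18 21
f 22 24 18
f 20 24 19
f 23 21 19
f 19 24 23
f 23 22 21
f 24 22 23
f 26 25 29
f 26 29 27
f 27 29 30
f 27 30 28
f 29 25 31
f 29 31 30
f 30 31 32
f 30 32 28
f 31 25 33
f 31 33 32
f 32 33 34
f 32 34 28
f 33 25 35
f 33 35 34
f 34 35 36
f 34 36 28
f 35 25 37
f 35 37 36
f 36 37 38
f 36 38 28
f 37 25 39
f 37 39 38
f 38 39 40
f 38 40 28
f 39 25 41
f 39 41 40
f 40 41 42
f 40 42 28
f 41 25 43
f 41 43 42
f 42 43 44
f 42 44 28
f 43 25 45
f 43 45 44
f 44 45 46
f 44 46 28
f 45 25 47
f 45 47 46
f 46 47 48
f 46 48 28
f 47 25 49
f 47 49 48
f 48 49 50
f 48 50 28
f 49 25 51
f 49 51 50
f 50 51 52
f 50 52 28
f 51 25 53
f 51 53 52
f 52 53 54
f 52 54 28
f 53 25 26
f 53 26 54
f 54 26 27
f 54 27 28

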